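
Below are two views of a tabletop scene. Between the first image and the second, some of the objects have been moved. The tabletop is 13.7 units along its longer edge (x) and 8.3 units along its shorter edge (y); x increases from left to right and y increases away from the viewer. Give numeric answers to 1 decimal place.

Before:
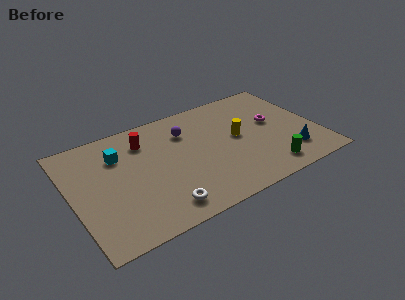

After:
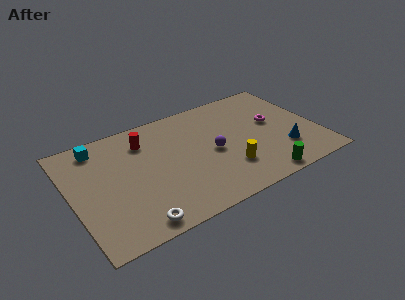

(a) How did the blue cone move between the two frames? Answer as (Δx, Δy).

(-0.3, 0.4)

From the two frames, the blue cone sits at roughly (11.9, 1.9) before and (11.6, 2.3) after.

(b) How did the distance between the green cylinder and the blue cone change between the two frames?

+0.7

They were about 1.5 units apart before and 2.2 after — 0.7 units further apart.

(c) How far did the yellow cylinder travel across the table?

2.3

The yellow cylinder moved from about (9.3, 4.4) to (8.4, 2.3), a distance of √(0.9² + 2.1²) ≈ 2.3.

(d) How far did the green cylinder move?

0.7

The green cylinder was near (10.5, 1.3) before and (10.0, 0.8) after, so it travelled √(0.5² + 0.5²) ≈ 0.7 units.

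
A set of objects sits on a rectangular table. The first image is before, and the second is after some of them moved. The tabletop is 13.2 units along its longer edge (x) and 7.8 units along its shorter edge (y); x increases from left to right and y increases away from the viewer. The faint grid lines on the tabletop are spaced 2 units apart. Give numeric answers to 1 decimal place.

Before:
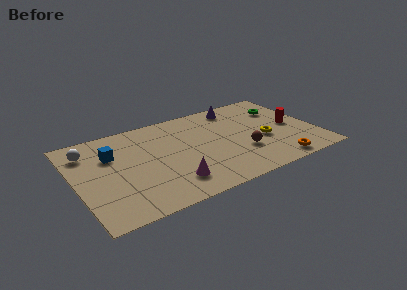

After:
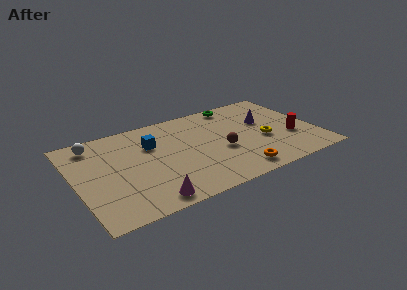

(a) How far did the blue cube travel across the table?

2.2

The blue cube moved from about (2.1, 5.3) to (4.3, 5.3), a distance of √(2.2² + 0.0²) ≈ 2.2.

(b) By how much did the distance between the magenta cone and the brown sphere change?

+0.8

The distance was about 4.2 in the first image and 5.0 in the second, so they moved 0.8 units further apart.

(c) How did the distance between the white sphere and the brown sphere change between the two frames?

-1.4

The distance was about 8.8 in the first image and 7.4 in the second, so they moved 1.4 units closer together.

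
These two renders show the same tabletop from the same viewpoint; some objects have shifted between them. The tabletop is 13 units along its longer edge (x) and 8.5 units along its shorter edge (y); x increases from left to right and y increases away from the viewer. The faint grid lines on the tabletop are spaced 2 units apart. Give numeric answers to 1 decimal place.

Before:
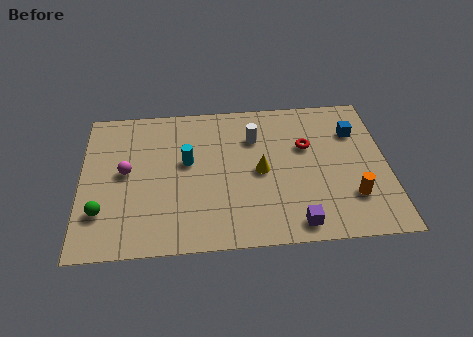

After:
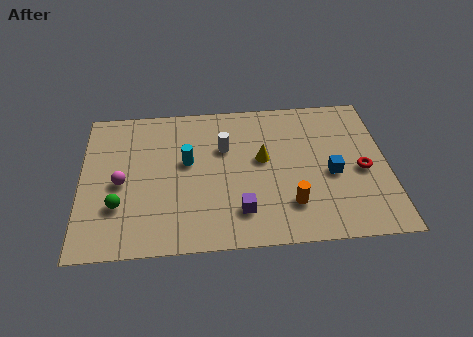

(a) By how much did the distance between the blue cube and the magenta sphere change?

-1.0

The distance was about 9.9 in the first image and 8.9 in the second, so they moved 1.0 units closer together.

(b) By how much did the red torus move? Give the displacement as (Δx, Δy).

(2.3, -1.6)

The red torus started near (9.6, 5.4) and ended near (11.9, 3.8).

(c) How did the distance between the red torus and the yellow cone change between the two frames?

+1.9

The distance was about 2.4 in the first image and 4.3 in the second, so they moved 1.9 units further apart.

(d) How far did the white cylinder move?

1.4

From (7.4, 6.1) to (6.1, 5.6), the white cylinder covered √(1.3² + 0.5²) ≈ 1.4 units.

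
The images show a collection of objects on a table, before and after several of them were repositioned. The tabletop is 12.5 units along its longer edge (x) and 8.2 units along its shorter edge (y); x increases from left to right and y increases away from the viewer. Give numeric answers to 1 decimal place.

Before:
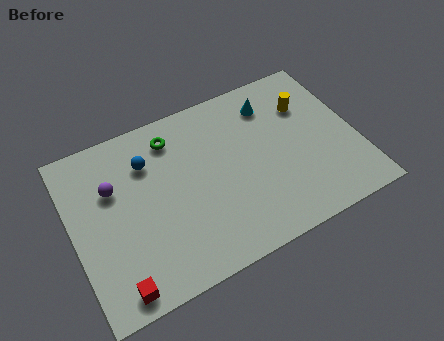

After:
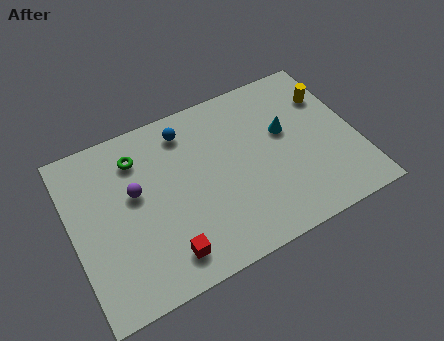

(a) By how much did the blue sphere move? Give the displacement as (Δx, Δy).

(1.8, 0.8)

From the two frames, the blue sphere sits at roughly (3.5, 6.0) before and (5.3, 6.8) after.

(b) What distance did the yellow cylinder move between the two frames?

1.0

The yellow cylinder moved from about (10.6, 5.8) to (11.6, 5.9), a distance of √(1.0² + 0.1²) ≈ 1.0.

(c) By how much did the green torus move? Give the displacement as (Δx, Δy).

(-1.6, -0.3)

From the two frames, the green torus sits at roughly (4.7, 6.7) before and (3.1, 6.4) after.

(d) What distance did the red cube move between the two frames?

2.3

The red cube moved from about (1.5, 0.9) to (3.7, 1.4), a distance of √(2.2² + 0.5²) ≈ 2.3.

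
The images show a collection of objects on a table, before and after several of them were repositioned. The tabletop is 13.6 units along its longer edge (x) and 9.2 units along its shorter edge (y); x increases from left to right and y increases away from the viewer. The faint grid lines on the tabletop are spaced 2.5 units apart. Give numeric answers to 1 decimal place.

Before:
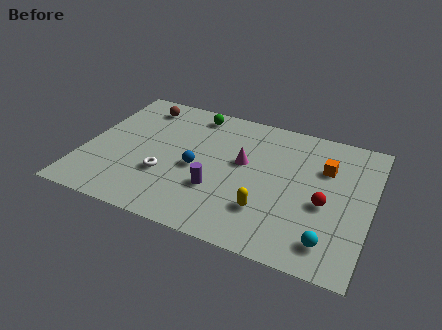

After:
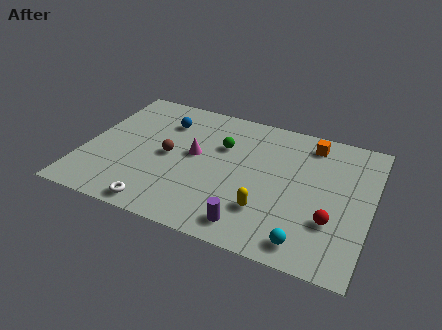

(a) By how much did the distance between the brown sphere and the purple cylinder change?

-1.0

The distance was about 6.4 in the first image and 5.4 in the second, so they moved 1.0 units closer together.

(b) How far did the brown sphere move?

3.7

From (2.2, 7.7) to (4.0, 4.5), the brown sphere covered √(1.8² + 3.2²) ≈ 3.7 units.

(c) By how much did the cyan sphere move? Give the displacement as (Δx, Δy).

(-1.0, -0.4)

The cyan sphere started near (11.9, 1.6) and ended near (10.9, 1.2).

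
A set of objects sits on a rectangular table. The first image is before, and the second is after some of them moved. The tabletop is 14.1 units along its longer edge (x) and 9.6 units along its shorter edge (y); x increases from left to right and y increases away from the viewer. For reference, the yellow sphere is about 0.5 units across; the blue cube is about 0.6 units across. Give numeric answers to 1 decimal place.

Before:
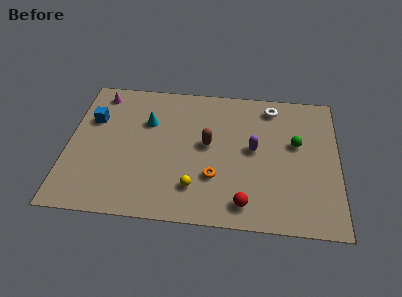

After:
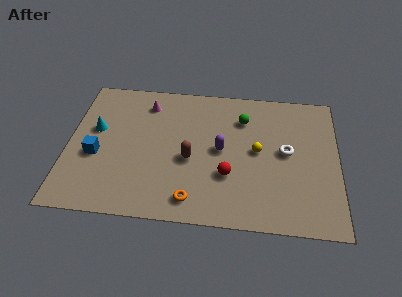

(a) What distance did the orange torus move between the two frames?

1.9

The orange torus was near (7.7, 3.0) before and (6.6, 1.4) after, so it travelled √(1.1² + 1.6²) ≈ 1.9 units.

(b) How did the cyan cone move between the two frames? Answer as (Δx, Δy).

(-2.7, -0.8)

The cyan cone started near (4.1, 6.5) and ended near (1.4, 5.7).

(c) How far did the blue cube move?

2.5

The blue cube was near (1.2, 6.4) before and (1.5, 3.9) after, so it travelled √(0.3² + 2.5²) ≈ 2.5 units.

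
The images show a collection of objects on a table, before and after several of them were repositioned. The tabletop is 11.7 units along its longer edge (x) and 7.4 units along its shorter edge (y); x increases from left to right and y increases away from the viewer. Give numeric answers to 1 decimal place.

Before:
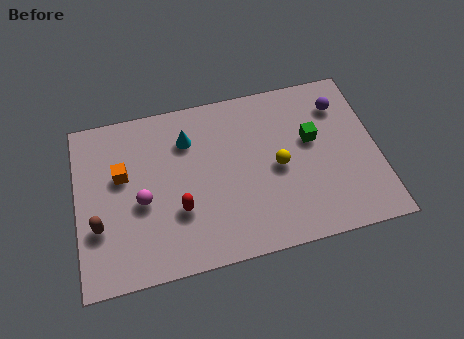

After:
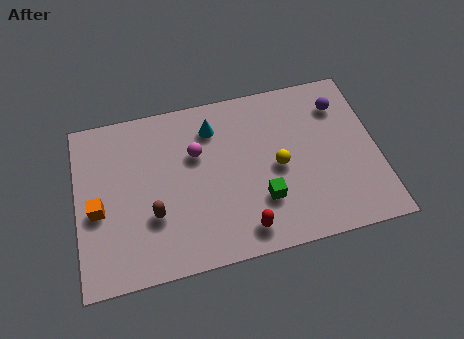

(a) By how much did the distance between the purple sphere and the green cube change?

+3.0

They were about 1.8 units apart before and 4.8 after — 3.0 units further apart.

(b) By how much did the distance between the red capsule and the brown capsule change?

+0.6

They were about 3.1 units apart before and 3.7 after — 0.6 units further apart.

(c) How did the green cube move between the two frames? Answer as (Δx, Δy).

(-2.1, -2.2)

From the two frames, the green cube sits at roughly (9.2, 4.4) before and (7.1, 2.2) after.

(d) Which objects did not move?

the purple sphere and the yellow sphere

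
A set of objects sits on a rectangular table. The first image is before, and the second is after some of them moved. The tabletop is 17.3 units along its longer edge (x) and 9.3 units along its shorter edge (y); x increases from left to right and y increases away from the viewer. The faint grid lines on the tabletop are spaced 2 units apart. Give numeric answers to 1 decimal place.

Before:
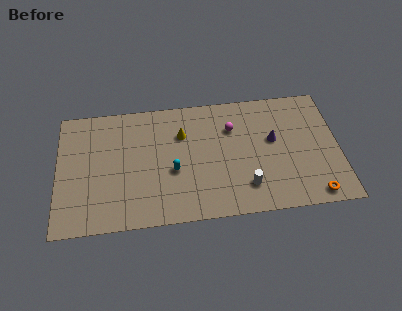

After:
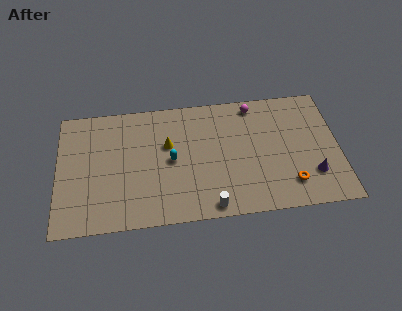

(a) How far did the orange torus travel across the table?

1.7

The orange torus moved from about (15.6, 1.0) to (14.2, 2.0), a distance of √(1.4² + 1.0²) ≈ 1.7.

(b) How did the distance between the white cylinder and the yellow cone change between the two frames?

-0.3

The distance was about 5.8 in the first image and 5.5 in the second, so they moved 0.3 units closer together.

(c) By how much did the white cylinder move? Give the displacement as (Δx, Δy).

(-2.2, -1.2)

The white cylinder was at about (11.5, 2.1) and moved to about (9.3, 0.9).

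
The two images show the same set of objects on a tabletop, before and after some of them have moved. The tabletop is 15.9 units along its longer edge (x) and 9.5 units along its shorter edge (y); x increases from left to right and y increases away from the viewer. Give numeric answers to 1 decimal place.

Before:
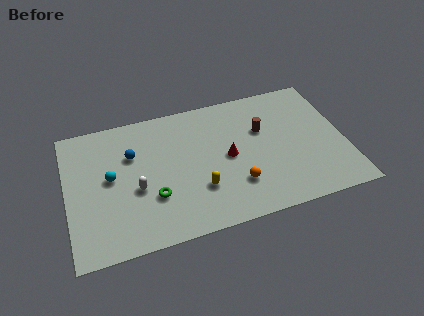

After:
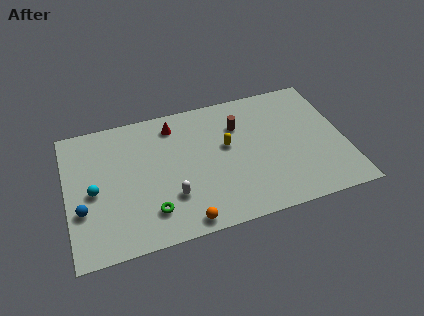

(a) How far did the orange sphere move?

3.5

The orange sphere moved from about (9.5, 2.6) to (6.4, 0.9), a distance of √(3.1² + 1.7²) ≈ 3.5.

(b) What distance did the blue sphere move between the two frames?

4.3

From (3.8, 6.4) to (0.8, 3.3), the blue sphere covered √(3.0² + 3.1²) ≈ 4.3 units.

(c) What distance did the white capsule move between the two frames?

2.2

The white capsule was near (3.9, 3.9) before and (5.8, 2.8) after, so it travelled √(1.9² + 1.1²) ≈ 2.2 units.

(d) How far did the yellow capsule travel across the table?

3.2

The yellow capsule was near (7.4, 2.9) before and (9.2, 5.5) after, so it travelled √(1.8² + 2.6²) ≈ 3.2 units.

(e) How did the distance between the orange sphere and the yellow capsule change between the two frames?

+3.3

They were about 2.1 units apart before and 5.4 after — 3.3 units further apart.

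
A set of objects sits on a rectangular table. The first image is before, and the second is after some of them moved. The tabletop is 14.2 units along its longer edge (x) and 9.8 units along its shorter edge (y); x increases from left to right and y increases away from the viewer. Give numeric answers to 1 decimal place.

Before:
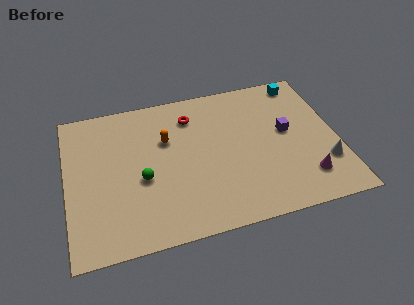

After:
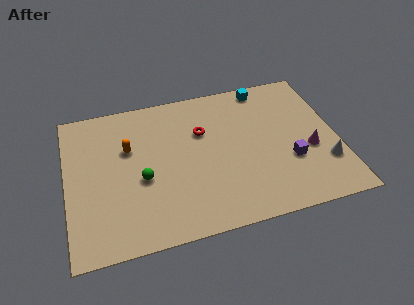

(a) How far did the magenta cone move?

1.8

The magenta cone was near (12.3, 2.1) before and (12.7, 3.9) after, so it travelled √(0.4² + 1.8²) ≈ 1.8 units.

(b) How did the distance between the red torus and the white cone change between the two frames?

-1.1

They were about 8.3 units apart before and 7.2 after — 1.1 units closer together.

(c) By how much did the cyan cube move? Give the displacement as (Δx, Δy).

(-2.0, 0.1)

From the two frames, the cyan cube sits at roughly (12.7, 8.7) before and (10.7, 8.8) after.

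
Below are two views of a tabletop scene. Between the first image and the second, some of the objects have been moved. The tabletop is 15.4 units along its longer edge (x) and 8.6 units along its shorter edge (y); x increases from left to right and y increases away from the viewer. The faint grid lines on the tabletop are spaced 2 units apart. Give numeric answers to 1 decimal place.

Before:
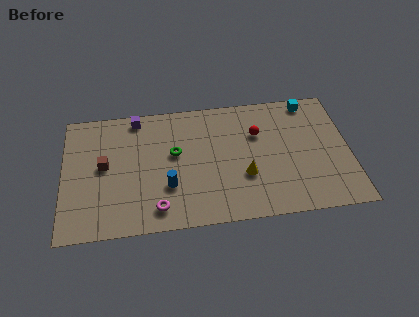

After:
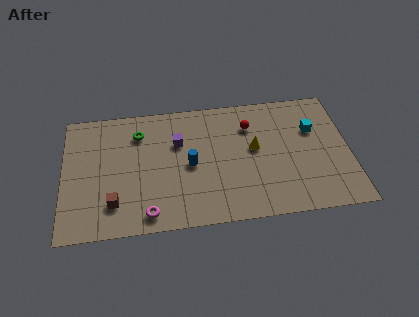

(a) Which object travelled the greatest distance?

the purple cube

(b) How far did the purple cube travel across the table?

3.0

The purple cube moved from about (4.0, 7.7) to (6.2, 5.7), a distance of √(2.2² + 2.0²) ≈ 3.0.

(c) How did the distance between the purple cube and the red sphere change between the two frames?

-2.8

The distance was about 6.8 in the first image and 4.0 in the second, so they moved 2.8 units closer together.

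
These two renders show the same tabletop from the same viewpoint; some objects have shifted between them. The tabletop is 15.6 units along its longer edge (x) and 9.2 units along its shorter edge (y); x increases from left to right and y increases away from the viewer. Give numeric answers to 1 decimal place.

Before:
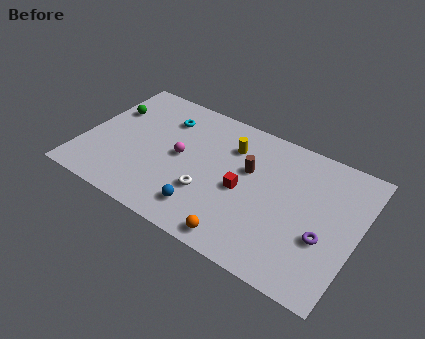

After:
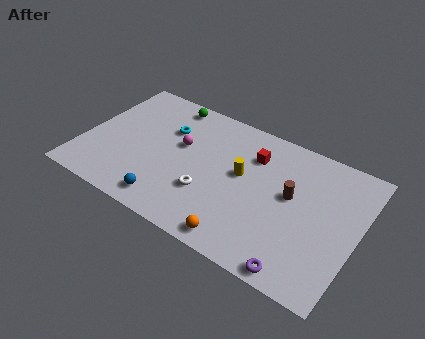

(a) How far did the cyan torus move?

0.8

The cyan torus was near (4.2, 7.0) before and (4.5, 6.3) after, so it travelled √(0.3² + 0.7²) ≈ 0.8 units.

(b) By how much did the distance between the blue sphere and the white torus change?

+1.4

Before: roughly 1.2 units apart; after: 2.6. That's 1.4 units further apart.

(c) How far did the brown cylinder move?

2.5

The brown cylinder was near (9.3, 5.7) before and (11.8, 5.2) after, so it travelled √(2.5² + 0.5²) ≈ 2.5 units.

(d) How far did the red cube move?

2.6

From (9.2, 4.2) to (9.4, 6.8), the red cube covered √(0.2² + 2.6²) ≈ 2.6 units.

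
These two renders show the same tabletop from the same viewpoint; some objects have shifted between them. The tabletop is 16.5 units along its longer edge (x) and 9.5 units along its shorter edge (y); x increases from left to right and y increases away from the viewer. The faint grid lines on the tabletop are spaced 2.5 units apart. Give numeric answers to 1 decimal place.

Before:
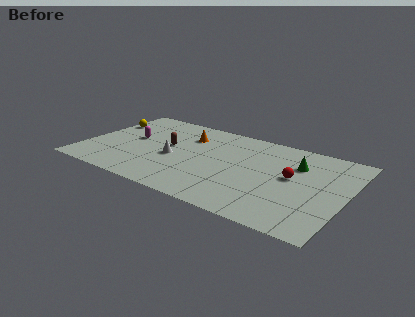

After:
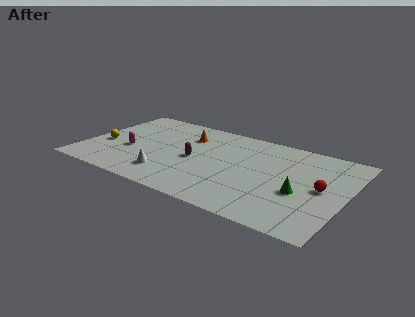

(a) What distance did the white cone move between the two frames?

2.0

From (5.7, 4.1) to (5.7, 2.1), the white cone covered √(0.0² + 2.0²) ≈ 2.0 units.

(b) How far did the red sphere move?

1.9

The red sphere moved from about (13.1, 5.2) to (15.0, 4.8), a distance of √(1.9² + 0.4²) ≈ 1.9.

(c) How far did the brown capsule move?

2.1

The brown capsule moved from about (5.1, 5.3) to (7.0, 4.5), a distance of √(1.9² + 0.8²) ≈ 2.1.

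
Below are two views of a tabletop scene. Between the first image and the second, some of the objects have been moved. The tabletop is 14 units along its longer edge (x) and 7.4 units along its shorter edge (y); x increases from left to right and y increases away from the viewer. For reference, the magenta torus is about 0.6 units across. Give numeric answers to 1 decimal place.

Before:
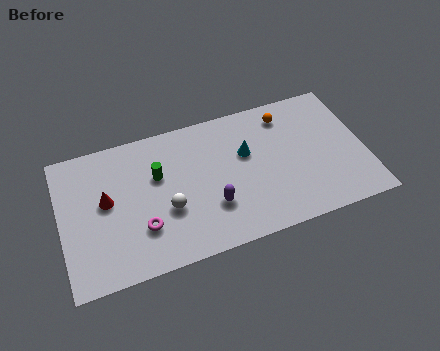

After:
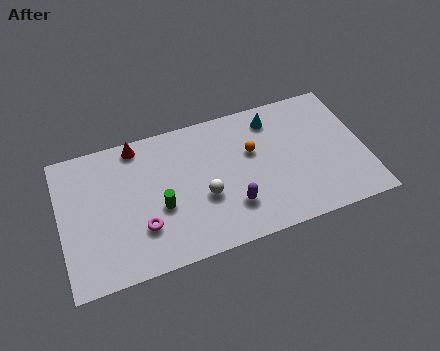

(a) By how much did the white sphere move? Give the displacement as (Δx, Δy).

(1.7, 0.1)

From the two frames, the white sphere sits at roughly (4.8, 2.8) before and (6.5, 2.9) after.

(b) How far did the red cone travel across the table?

3.0

From (2.1, 4.1) to (3.7, 6.6), the red cone covered √(1.6² + 2.5²) ≈ 3.0 units.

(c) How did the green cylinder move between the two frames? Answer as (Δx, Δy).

(0.0, -1.7)

From the two frames, the green cylinder sits at roughly (4.5, 4.7) before and (4.5, 3.0) after.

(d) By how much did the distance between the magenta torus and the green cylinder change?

-1.5

Before: roughly 2.7 units apart; after: 1.2. That's 1.5 units closer together.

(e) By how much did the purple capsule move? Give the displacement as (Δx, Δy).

(0.9, -0.3)

The purple capsule was at about (6.8, 2.3) and moved to about (7.7, 2.0).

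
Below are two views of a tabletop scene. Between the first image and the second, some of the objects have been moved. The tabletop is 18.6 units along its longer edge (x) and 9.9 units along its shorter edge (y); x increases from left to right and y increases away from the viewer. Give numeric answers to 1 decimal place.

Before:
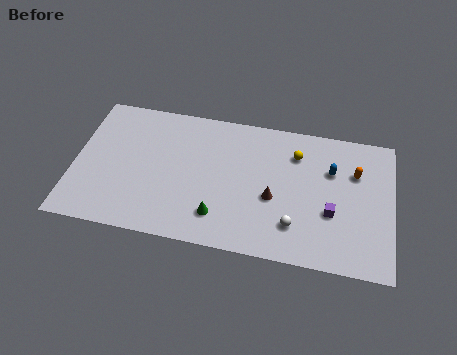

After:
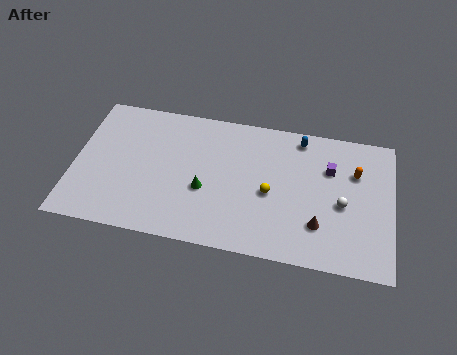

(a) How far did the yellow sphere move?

3.4

The yellow sphere was near (12.9, 7.5) before and (11.5, 4.4) after, so it travelled √(1.4² + 3.1²) ≈ 3.4 units.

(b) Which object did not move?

the orange capsule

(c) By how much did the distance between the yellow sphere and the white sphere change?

-0.9

Before: roughly 5.1 units apart; after: 4.2. That's 0.9 units closer together.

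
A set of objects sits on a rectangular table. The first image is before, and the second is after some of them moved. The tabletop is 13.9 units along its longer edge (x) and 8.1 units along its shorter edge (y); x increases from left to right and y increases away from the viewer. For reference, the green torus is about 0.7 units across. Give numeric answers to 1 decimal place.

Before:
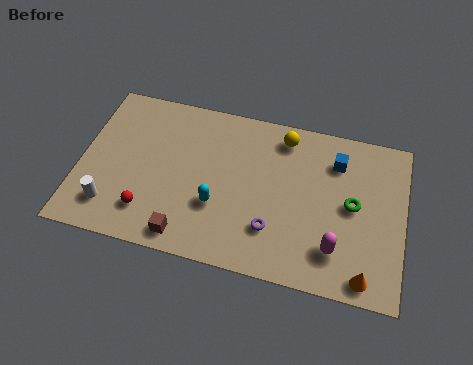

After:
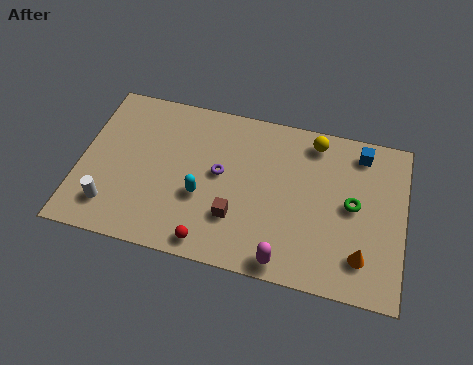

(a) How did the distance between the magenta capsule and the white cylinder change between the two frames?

-2.0

The distance was about 9.6 in the first image and 7.6 in the second, so they moved 2.0 units closer together.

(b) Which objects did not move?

the white cylinder and the green torus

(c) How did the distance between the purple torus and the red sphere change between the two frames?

-1.8

Before: roughly 5.3 units apart; after: 3.5. That's 1.8 units closer together.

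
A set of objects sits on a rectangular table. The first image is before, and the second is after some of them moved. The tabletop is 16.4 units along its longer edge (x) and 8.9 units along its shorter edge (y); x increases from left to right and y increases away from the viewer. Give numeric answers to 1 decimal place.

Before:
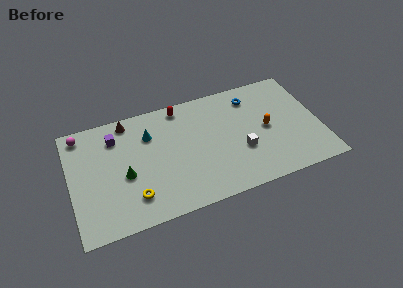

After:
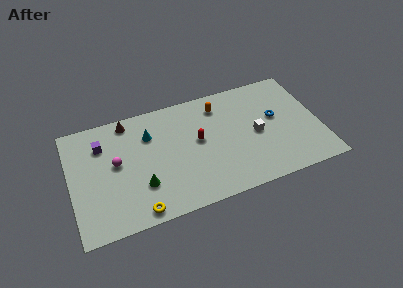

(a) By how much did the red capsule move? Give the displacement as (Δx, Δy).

(0.9, -3.0)

From the two frames, the red capsule sits at roughly (7.5, 7.9) before and (8.4, 4.9) after.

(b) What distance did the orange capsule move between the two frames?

4.0

The orange capsule moved from about (12.9, 4.4) to (10.0, 7.2), a distance of √(2.9² + 2.8²) ≈ 4.0.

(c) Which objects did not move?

the brown cone and the cyan cone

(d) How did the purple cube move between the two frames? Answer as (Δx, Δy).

(-0.9, -0.3)

The purple cube started near (3.1, 6.9) and ended near (2.2, 6.6).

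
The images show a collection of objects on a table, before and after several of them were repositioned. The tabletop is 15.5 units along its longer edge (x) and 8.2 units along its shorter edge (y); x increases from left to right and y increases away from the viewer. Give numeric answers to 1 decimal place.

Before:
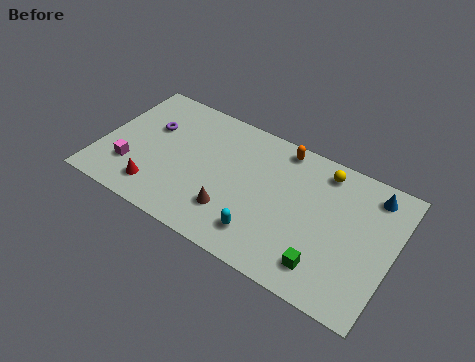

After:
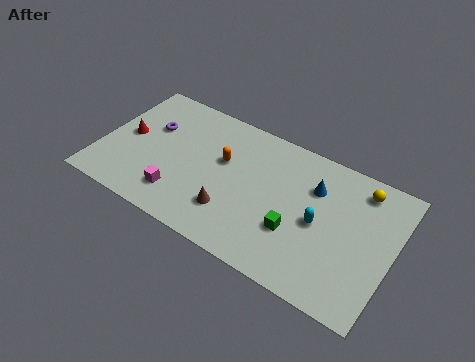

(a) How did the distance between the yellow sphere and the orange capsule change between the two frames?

+5.0

Before: roughly 2.3 units apart; after: 7.3. That's 5.0 units further apart.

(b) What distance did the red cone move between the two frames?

3.3

The red cone was near (3.3, 1.6) before and (1.3, 4.2) after, so it travelled √(2.0² + 2.6²) ≈ 3.3 units.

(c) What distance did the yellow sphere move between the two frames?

2.0

From (11.5, 7.0) to (13.5, 6.9), the yellow sphere covered √(2.0² + 0.1²) ≈ 2.0 units.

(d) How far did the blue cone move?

3.1

The blue cone moved from about (14.1, 6.9) to (11.2, 5.8), a distance of √(2.9² + 1.1²) ≈ 3.1.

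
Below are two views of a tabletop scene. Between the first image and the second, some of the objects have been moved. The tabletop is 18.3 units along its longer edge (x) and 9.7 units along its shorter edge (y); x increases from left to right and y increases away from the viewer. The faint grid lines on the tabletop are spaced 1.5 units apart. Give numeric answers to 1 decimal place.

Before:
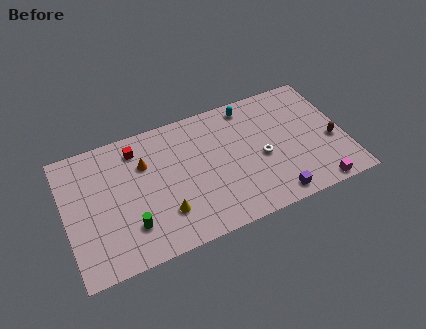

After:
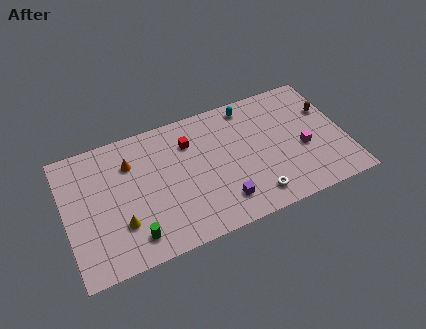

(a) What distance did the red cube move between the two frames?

3.5

The red cube moved from about (4.9, 8.0) to (8.3, 7.2), a distance of √(3.4² + 0.8²) ≈ 3.5.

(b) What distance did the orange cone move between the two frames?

1.0

The orange cone was near (5.3, 6.7) before and (4.4, 7.1) after, so it travelled √(0.9² + 0.4²) ≈ 1.0 units.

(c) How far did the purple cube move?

3.4

The purple cube was near (13.2, 1.1) before and (9.9, 2.0) after, so it travelled √(3.3² + 0.9²) ≈ 3.4 units.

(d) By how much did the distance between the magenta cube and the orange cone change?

-0.7

They were about 12.2 units apart before and 11.5 after — 0.7 units closer together.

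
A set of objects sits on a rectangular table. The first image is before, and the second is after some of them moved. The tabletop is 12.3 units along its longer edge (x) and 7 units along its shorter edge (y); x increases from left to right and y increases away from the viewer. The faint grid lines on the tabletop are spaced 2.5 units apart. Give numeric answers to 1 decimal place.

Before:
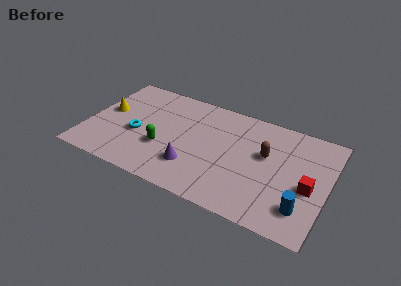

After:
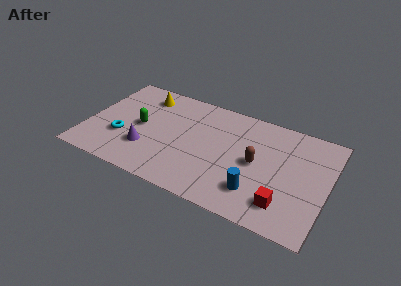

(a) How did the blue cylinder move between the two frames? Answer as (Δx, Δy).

(-2.3, 0.1)

From the two frames, the blue cylinder sits at roughly (11.2, 1.6) before and (8.9, 1.7) after.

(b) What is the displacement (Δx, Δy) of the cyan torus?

(-0.7, -0.5)

The cyan torus was at about (2.6, 2.9) and moved to about (1.9, 2.4).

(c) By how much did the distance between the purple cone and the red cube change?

+1.2

Before: roughly 5.9 units apart; after: 7.1. That's 1.2 units further apart.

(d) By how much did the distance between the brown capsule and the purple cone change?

+1.5

The distance was about 4.2 in the first image and 5.7 in the second, so they moved 1.5 units further apart.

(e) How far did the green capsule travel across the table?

1.6

The green capsule was near (4.0, 2.5) before and (2.7, 3.5) after, so it travelled √(1.3² + 1.0²) ≈ 1.6 units.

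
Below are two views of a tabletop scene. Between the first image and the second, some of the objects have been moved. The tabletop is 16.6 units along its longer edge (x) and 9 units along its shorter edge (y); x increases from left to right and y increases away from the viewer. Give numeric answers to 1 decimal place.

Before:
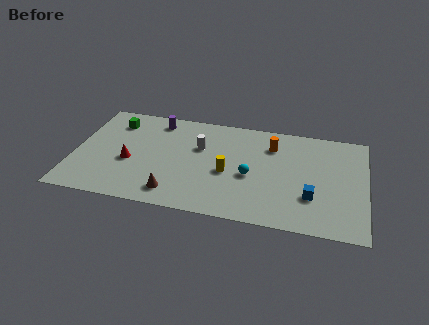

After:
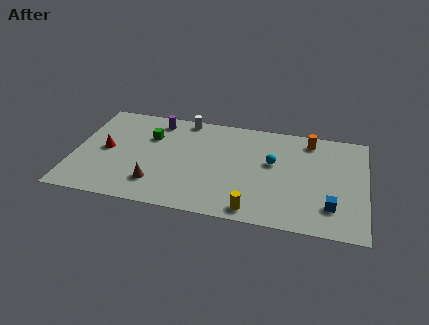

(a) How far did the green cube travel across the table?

2.3

From (2.1, 7.1) to (4.2, 6.2), the green cube covered √(2.1² + 0.9²) ≈ 2.3 units.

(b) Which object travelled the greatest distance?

the yellow cylinder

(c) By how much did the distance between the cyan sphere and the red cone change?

+2.6

The distance was about 6.9 in the first image and 9.5 in the second, so they moved 2.6 units further apart.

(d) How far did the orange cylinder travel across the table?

2.3

The orange cylinder was near (11.2, 6.8) before and (13.3, 7.7) after, so it travelled √(2.1² + 0.9²) ≈ 2.3 units.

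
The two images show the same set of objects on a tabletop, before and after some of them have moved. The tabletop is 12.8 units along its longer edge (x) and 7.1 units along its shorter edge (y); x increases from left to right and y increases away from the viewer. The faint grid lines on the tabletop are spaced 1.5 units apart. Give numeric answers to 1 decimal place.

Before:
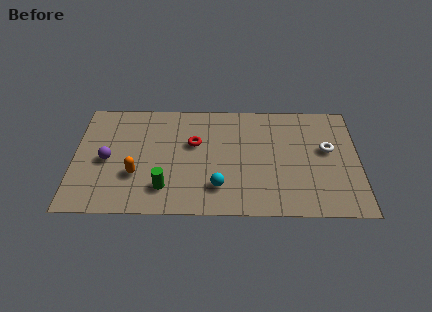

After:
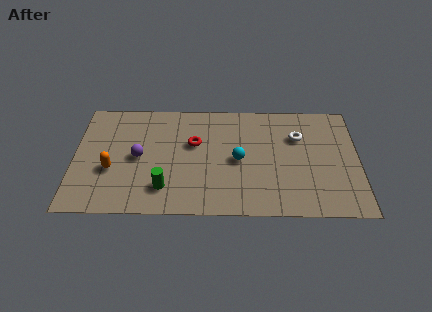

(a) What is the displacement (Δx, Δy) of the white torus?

(-1.3, 0.8)

The white torus was at about (11.4, 4.1) and moved to about (10.1, 4.9).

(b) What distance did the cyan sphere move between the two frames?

1.9

The cyan sphere moved from about (6.5, 1.7) to (7.4, 3.4), a distance of √(0.9² + 1.7²) ≈ 1.9.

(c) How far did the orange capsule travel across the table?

1.1

From (2.8, 2.4) to (1.7, 2.7), the orange capsule covered √(1.1² + 0.3²) ≈ 1.1 units.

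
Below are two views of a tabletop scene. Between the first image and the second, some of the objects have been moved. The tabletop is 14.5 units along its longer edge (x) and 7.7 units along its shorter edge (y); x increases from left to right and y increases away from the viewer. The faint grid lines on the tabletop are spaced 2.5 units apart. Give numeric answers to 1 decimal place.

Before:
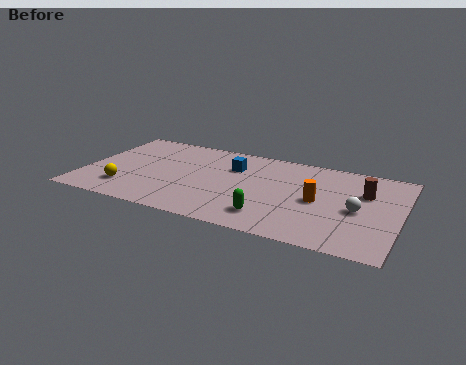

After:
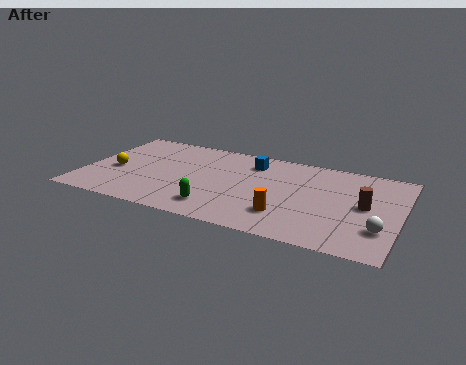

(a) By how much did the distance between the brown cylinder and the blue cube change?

-0.3

The distance was about 6.1 in the first image and 5.8 in the second, so they moved 0.3 units closer together.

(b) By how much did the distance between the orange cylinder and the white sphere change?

+2.4

Before: roughly 1.8 units apart; after: 4.2. That's 2.4 units further apart.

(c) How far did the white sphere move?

1.7

The white sphere was near (12.6, 3.5) before and (13.7, 2.2) after, so it travelled √(1.1² + 1.3²) ≈ 1.7 units.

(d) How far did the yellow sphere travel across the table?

1.7

The yellow sphere moved from about (2.1, 1.8) to (1.4, 3.3), a distance of √(0.7² + 1.5²) ≈ 1.7.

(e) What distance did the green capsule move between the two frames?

2.4

The green capsule was near (8.8, 1.6) before and (6.4, 1.5) after, so it travelled √(2.4² + 0.1²) ≈ 2.4 units.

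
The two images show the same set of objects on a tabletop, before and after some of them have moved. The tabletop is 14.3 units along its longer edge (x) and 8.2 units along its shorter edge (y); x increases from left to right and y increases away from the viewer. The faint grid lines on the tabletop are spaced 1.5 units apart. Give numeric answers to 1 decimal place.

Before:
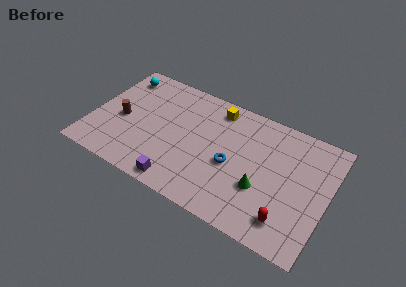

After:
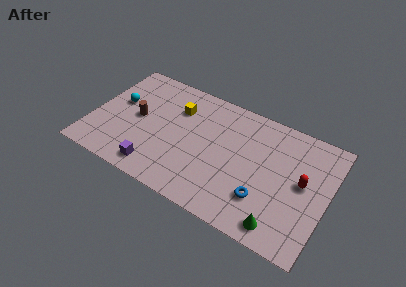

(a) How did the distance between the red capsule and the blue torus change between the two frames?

-1.1

The distance was about 4.1 in the first image and 3.0 in the second, so they moved 1.1 units closer together.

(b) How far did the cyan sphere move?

2.0

The cyan sphere was near (1.2, 6.8) before and (1.4, 4.8) after, so it travelled √(0.2² + 2.0²) ≈ 2.0 units.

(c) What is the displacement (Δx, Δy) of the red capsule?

(0.6, 2.8)

From the two frames, the red capsule sits at roughly (12.2, 1.6) before and (12.8, 4.4) after.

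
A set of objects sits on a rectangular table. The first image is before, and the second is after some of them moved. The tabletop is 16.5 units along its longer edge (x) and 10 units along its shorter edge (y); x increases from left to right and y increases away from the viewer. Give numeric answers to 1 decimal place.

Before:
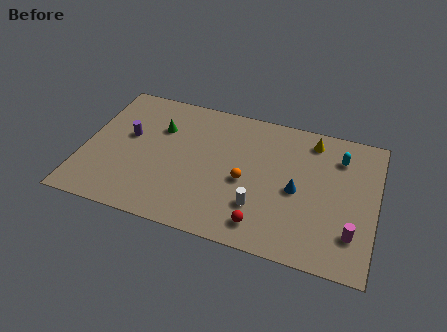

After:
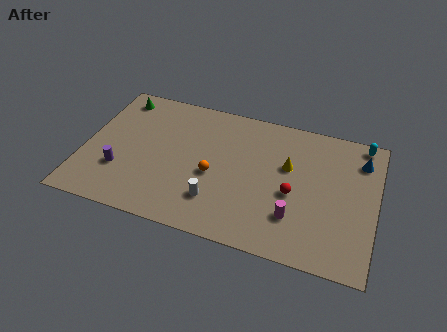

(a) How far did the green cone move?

3.1

The green cone moved from about (4.1, 6.9) to (1.5, 8.6), a distance of √(2.6² + 1.7²) ≈ 3.1.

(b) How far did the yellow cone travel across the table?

2.6

From (12.7, 8.5) to (11.5, 6.2), the yellow cone covered √(1.2² + 2.3²) ≈ 2.6 units.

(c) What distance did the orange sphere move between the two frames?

1.8

The orange sphere moved from about (9.2, 4.4) to (7.4, 4.3), a distance of √(1.8² + 0.1²) ≈ 1.8.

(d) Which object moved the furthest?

the blue cone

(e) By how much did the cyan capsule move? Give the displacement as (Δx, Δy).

(1.2, 1.4)

From the two frames, the cyan capsule sits at roughly (14.3, 7.7) before and (15.5, 9.1) after.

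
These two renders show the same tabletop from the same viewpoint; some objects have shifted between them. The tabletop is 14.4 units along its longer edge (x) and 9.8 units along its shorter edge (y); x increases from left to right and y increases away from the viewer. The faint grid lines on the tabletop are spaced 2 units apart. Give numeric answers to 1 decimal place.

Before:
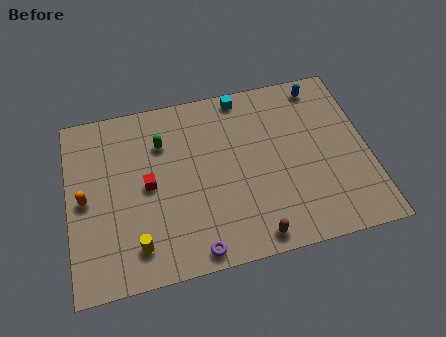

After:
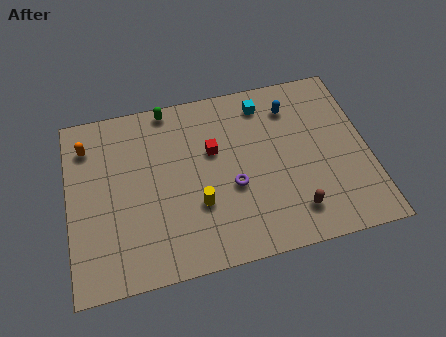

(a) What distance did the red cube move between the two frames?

3.4

The red cube was near (3.8, 4.9) before and (7.0, 6.1) after, so it travelled √(3.2² + 1.2²) ≈ 3.4 units.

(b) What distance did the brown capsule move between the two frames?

2.2

The brown capsule moved from about (8.6, 1.0) to (10.6, 1.9), a distance of √(2.0² + 0.9²) ≈ 2.2.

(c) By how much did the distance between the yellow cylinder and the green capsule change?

+0.3

They were about 5.5 units apart before and 5.8 after — 0.3 units further apart.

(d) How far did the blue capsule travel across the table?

1.7

From (12.4, 8.6) to (10.9, 7.7), the blue capsule covered √(1.5² + 0.9²) ≈ 1.7 units.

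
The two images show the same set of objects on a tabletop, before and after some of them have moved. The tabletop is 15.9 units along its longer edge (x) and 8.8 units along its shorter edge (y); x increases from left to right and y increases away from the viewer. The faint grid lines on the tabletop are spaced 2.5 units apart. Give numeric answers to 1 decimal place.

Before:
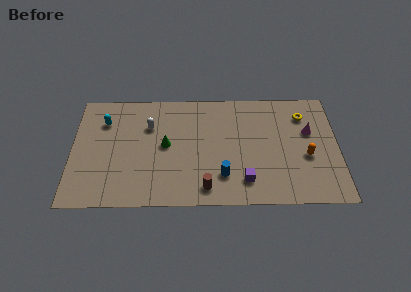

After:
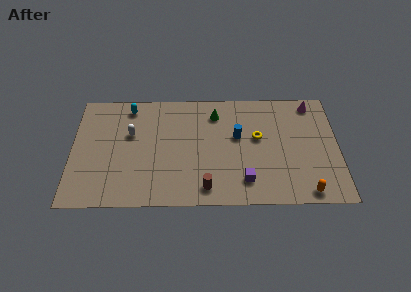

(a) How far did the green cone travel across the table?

3.8

From (5.6, 4.6) to (8.6, 7.0), the green cone covered √(3.0² + 2.4²) ≈ 3.8 units.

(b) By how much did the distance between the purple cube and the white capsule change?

+0.6

They were about 7.1 units apart before and 7.7 after — 0.6 units further apart.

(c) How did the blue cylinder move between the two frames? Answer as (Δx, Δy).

(0.9, 3.0)

From the two frames, the blue cylinder sits at roughly (9.0, 2.2) before and (9.9, 5.2) after.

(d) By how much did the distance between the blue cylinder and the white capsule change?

+0.5

They were about 5.9 units apart before and 6.4 after — 0.5 units further apart.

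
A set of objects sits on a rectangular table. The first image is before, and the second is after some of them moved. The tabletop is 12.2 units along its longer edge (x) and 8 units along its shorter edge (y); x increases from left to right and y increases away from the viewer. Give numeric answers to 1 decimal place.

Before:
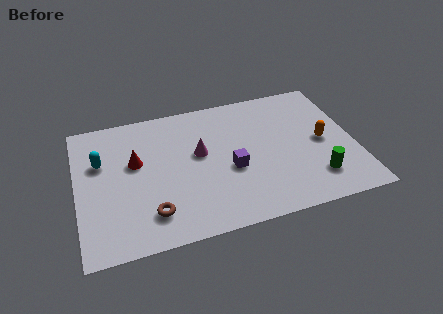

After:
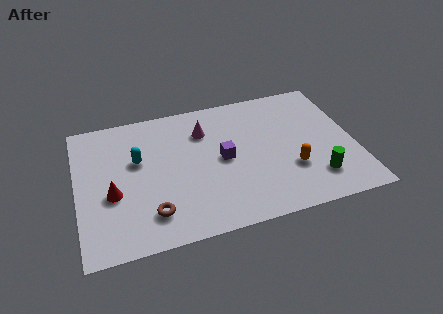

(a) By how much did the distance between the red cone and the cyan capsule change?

+0.5

Before: roughly 1.6 units apart; after: 2.1. That's 0.5 units further apart.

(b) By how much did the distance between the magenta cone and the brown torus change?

+1.2

Before: roughly 3.7 units apart; after: 4.9. That's 1.2 units further apart.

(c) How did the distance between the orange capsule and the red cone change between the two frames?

-0.4

The distance was about 8.2 in the first image and 7.8 in the second, so they moved 0.4 units closer together.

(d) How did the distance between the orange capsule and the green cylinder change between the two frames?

-0.9

Before: roughly 2.2 units apart; after: 1.3. That's 0.9 units closer together.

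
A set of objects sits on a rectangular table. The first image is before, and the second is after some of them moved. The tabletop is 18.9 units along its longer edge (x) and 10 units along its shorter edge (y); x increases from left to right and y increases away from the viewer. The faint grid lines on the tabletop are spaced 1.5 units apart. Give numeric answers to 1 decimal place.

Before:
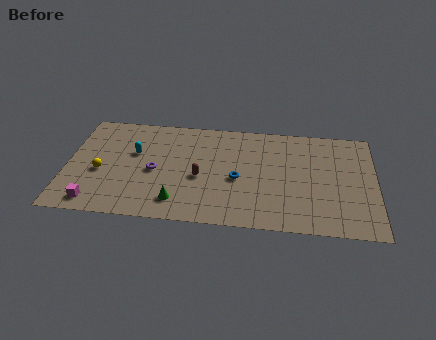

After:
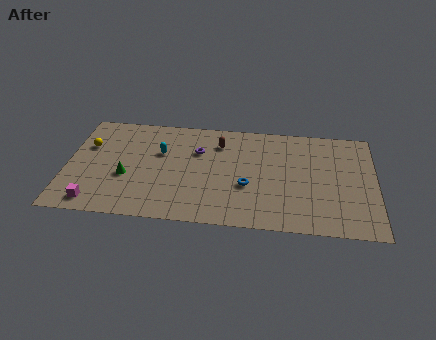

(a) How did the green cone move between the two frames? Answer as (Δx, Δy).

(-3.2, 2.0)

The green cone started near (6.9, 1.9) and ended near (3.7, 3.9).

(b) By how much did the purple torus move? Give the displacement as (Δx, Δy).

(2.6, 2.2)

The purple torus started near (5.4, 4.6) and ended near (8.0, 6.8).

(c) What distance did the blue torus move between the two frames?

0.8

The blue torus was near (10.5, 4.4) before and (11.1, 3.8) after, so it travelled √(0.6² + 0.6²) ≈ 0.8 units.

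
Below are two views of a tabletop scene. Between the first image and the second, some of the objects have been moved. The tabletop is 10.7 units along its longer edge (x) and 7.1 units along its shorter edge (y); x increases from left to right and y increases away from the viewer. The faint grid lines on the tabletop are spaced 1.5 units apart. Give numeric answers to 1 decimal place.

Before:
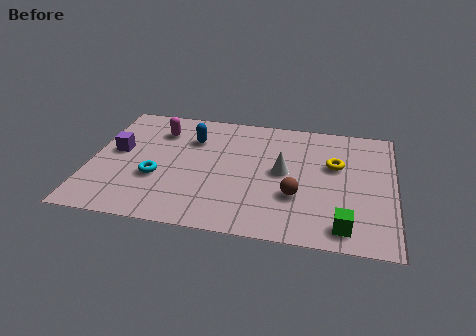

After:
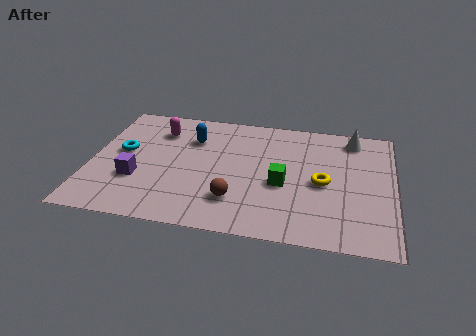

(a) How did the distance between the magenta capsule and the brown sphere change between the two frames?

-1.2

They were about 5.8 units apart before and 4.6 after — 1.2 units closer together.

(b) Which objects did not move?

the blue capsule and the magenta capsule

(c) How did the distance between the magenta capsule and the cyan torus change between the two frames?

-0.9

Before: roughly 2.8 units apart; after: 1.9. That's 0.9 units closer together.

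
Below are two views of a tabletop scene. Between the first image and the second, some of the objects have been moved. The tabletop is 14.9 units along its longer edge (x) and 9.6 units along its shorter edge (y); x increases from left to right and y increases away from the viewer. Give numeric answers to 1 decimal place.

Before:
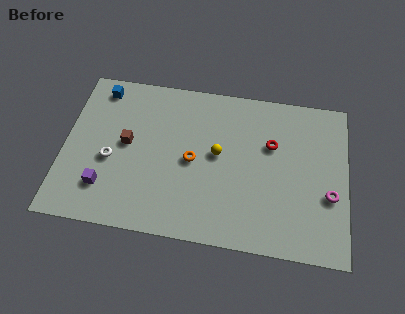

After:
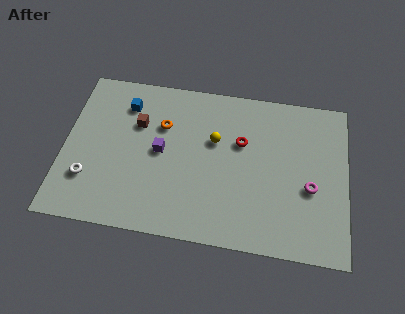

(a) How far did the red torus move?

1.6

From (10.9, 6.2) to (9.3, 6.1), the red torus covered √(1.6² + 0.1²) ≈ 1.6 units.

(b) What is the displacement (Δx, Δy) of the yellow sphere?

(-0.2, 0.8)

The yellow sphere started near (8.1, 5.2) and ended near (7.9, 6.0).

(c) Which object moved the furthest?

the purple cube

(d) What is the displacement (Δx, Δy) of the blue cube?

(1.4, -0.8)

From the two frames, the blue cube sits at roughly (1.7, 8.3) before and (3.1, 7.5) after.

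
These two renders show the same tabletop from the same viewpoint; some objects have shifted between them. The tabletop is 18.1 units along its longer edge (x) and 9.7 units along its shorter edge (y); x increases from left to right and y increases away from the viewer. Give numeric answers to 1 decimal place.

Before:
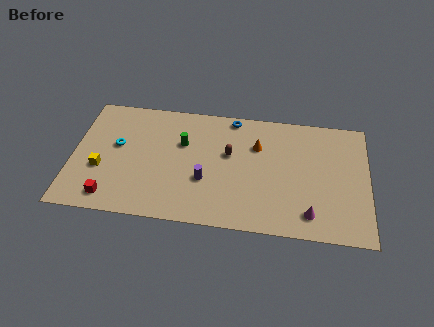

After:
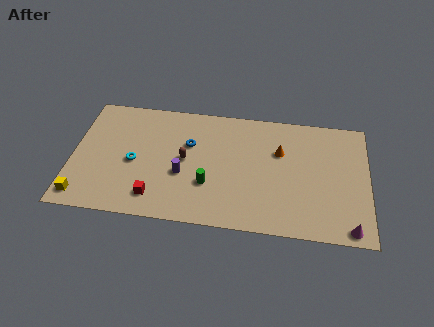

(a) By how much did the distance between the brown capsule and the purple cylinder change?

-1.5

The distance was about 2.7 in the first image and 1.2 in the second, so they moved 1.5 units closer together.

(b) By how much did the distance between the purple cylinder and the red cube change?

-3.5

The distance was about 6.1 in the first image and 2.6 in the second, so they moved 3.5 units closer together.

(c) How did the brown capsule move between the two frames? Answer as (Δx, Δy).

(-2.7, -0.8)

The brown capsule was at about (9.6, 5.8) and moved to about (6.9, 5.0).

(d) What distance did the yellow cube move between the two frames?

2.5

The yellow cube moved from about (1.8, 3.6) to (0.8, 1.3), a distance of √(1.0² + 2.3²) ≈ 2.5.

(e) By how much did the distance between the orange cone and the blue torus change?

+3.0

The distance was about 2.6 in the first image and 5.6 in the second, so they moved 3.0 units further apart.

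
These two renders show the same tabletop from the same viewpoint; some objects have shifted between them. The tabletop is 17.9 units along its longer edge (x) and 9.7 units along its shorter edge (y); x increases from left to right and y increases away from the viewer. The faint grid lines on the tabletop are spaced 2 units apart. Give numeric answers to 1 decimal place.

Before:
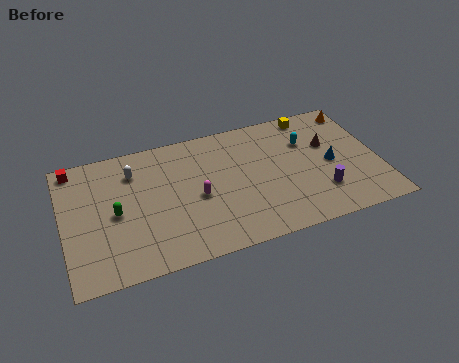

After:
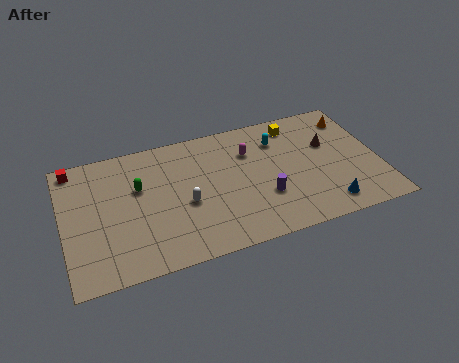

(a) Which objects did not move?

the red cube and the brown cone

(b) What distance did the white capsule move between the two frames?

4.3

From (4.1, 7.4) to (6.8, 4.1), the white capsule covered √(2.7² + 3.3²) ≈ 4.3 units.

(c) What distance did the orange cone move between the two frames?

0.7

The orange cone moved from about (17.1, 8.4) to (16.8, 7.8), a distance of √(0.3² + 0.6²) ≈ 0.7.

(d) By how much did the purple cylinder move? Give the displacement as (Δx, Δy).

(-3.2, 0.6)

The purple cylinder started near (14.4, 2.6) and ended near (11.2, 3.2).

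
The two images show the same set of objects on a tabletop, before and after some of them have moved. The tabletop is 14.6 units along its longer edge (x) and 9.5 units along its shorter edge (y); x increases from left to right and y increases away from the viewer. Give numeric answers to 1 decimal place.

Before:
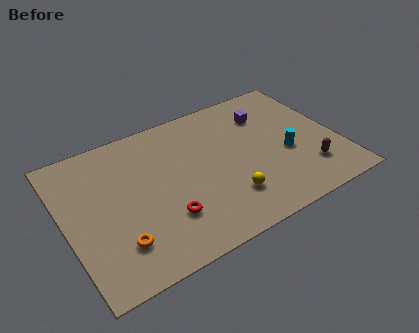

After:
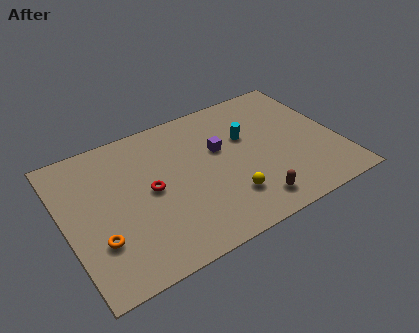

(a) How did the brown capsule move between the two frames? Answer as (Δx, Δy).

(-3.3, -0.8)

From the two frames, the brown capsule sits at roughly (12.7, 2.3) before and (9.4, 1.5) after.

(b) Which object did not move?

the yellow sphere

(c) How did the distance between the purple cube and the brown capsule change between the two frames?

-0.6

The distance was about 5.0 in the first image and 4.4 in the second, so they moved 0.6 units closer together.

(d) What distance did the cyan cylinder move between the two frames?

2.8

The cyan cylinder moved from about (11.8, 3.9) to (9.9, 6.0), a distance of √(1.9² + 2.1²) ≈ 2.8.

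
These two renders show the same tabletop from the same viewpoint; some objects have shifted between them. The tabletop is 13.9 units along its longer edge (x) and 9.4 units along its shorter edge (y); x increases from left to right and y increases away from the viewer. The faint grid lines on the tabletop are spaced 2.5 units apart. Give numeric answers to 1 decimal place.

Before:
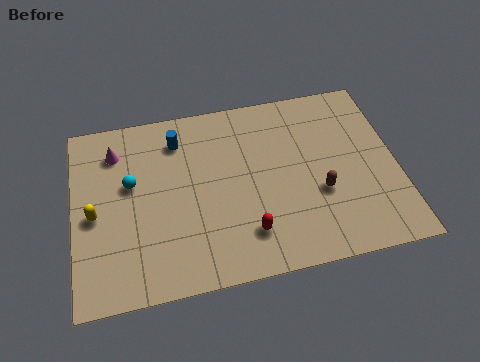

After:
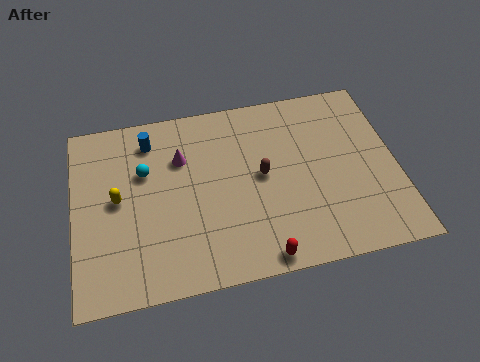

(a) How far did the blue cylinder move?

1.2

The blue cylinder was near (4.6, 7.5) before and (3.4, 7.7) after, so it travelled √(1.2² + 0.2²) ≈ 1.2 units.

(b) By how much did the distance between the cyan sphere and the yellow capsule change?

-0.4

Before: roughly 2.1 units apart; after: 1.7. That's 0.4 units closer together.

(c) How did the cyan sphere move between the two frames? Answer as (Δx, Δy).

(0.6, 0.5)

The cyan sphere started near (2.5, 5.6) and ended near (3.1, 6.1).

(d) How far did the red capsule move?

1.4

The red capsule moved from about (7.3, 2.1) to (7.8, 0.8), a distance of √(0.5² + 1.3²) ≈ 1.4.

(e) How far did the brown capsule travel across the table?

2.8

The brown capsule was near (10.5, 3.5) before and (8.1, 4.9) after, so it travelled √(2.4² + 1.4²) ≈ 2.8 units.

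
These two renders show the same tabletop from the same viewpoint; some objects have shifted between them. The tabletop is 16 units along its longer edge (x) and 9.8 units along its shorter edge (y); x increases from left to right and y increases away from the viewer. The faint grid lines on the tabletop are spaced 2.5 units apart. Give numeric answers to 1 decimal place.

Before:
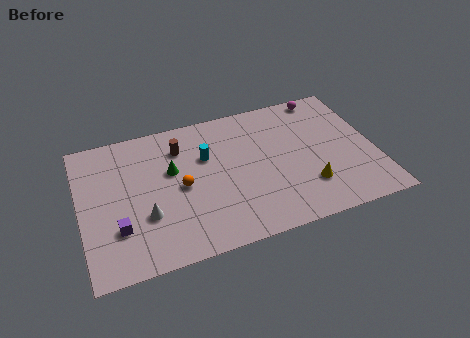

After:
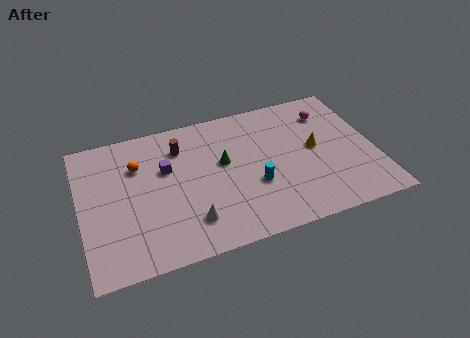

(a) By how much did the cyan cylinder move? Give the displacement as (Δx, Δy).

(2.4, -2.8)

From the two frames, the cyan cylinder sits at roughly (6.9, 6.4) before and (9.3, 3.6) after.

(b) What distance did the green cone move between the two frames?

2.8

The green cone moved from about (5.0, 6.0) to (7.8, 5.7), a distance of √(2.8² + 0.3²) ≈ 2.8.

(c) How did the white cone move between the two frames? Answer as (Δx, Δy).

(2.3, -1.1)

The white cone started near (3.4, 3.3) and ended near (5.7, 2.2).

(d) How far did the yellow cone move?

2.7

The yellow cone moved from about (12.1, 2.6) to (12.8, 5.2), a distance of √(0.7² + 2.6²) ≈ 2.7.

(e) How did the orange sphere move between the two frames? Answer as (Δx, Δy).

(-2.2, 2.2)

The orange sphere started near (5.4, 4.7) and ended near (3.2, 6.9).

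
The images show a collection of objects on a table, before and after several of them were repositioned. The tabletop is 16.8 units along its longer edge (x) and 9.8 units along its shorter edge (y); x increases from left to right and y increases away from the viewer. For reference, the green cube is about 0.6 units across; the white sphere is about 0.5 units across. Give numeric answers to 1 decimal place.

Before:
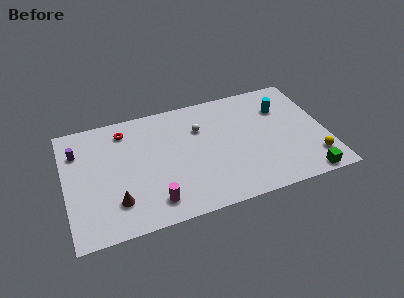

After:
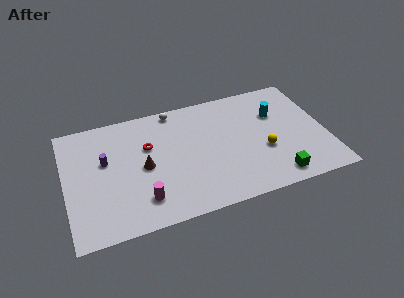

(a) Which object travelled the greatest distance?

the yellow sphere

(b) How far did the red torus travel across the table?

2.3

The red torus moved from about (4.0, 8.1) to (5.4, 6.3), a distance of √(1.4² + 1.8²) ≈ 2.3.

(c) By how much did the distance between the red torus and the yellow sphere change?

-5.5

The distance was about 13.2 in the first image and 7.7 in the second, so they moved 5.5 units closer together.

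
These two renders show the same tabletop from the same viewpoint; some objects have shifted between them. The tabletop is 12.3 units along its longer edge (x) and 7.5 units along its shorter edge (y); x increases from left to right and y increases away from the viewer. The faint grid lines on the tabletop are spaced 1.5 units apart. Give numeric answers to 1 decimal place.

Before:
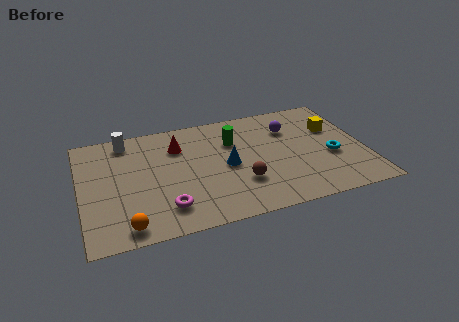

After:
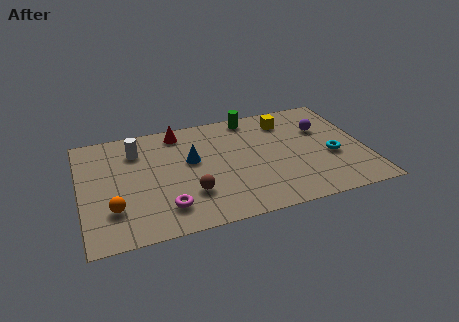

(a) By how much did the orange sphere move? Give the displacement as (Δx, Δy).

(-0.5, 1.2)

The orange sphere started near (1.8, 0.9) and ended near (1.3, 2.1).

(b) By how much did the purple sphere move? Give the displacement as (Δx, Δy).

(1.4, -0.4)

The purple sphere was at about (9.2, 5.4) and moved to about (10.6, 5.0).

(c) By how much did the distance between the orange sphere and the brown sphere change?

-1.9

They were about 5.2 units apart before and 3.3 after — 1.9 units closer together.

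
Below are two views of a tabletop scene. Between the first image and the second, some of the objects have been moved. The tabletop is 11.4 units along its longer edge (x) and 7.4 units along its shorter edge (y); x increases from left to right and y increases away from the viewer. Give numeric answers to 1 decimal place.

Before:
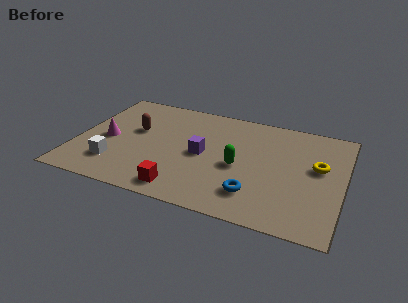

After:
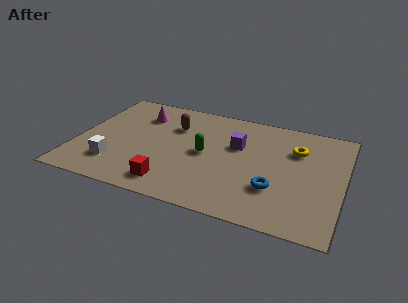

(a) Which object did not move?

the white cube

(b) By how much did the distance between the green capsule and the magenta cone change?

-2.1

The distance was about 5.7 in the first image and 3.6 in the second, so they moved 2.1 units closer together.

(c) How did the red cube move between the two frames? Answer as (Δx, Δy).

(-0.5, 0.2)

The red cube started near (4.8, 1.0) and ended near (4.3, 1.2).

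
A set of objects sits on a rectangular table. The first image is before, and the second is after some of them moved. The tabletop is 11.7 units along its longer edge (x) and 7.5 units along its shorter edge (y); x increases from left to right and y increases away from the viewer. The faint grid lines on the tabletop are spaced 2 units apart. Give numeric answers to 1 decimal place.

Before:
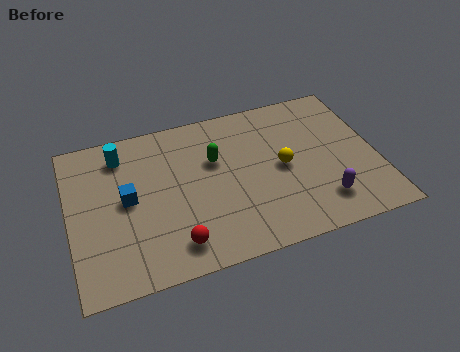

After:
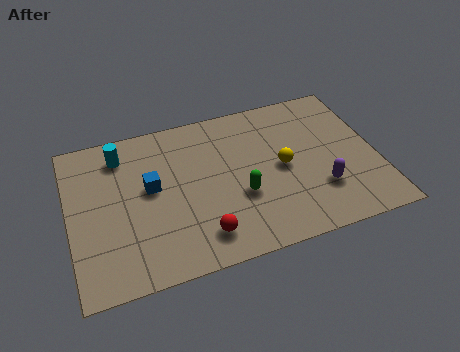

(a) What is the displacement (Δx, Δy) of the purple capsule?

(0.0, 0.6)

The purple capsule was at about (9.4, 1.6) and moved to about (9.4, 2.2).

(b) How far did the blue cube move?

0.9

The blue cube was near (2.2, 3.9) before and (3.1, 4.2) after, so it travelled √(0.9² + 0.3²) ≈ 0.9 units.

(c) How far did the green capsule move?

2.2

The green capsule moved from about (5.6, 4.8) to (6.4, 2.8), a distance of √(0.8² + 2.0²) ≈ 2.2.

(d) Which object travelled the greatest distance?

the green capsule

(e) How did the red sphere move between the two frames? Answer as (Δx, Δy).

(1.0, 0.1)

The red sphere was at about (3.8, 1.3) and moved to about (4.8, 1.4).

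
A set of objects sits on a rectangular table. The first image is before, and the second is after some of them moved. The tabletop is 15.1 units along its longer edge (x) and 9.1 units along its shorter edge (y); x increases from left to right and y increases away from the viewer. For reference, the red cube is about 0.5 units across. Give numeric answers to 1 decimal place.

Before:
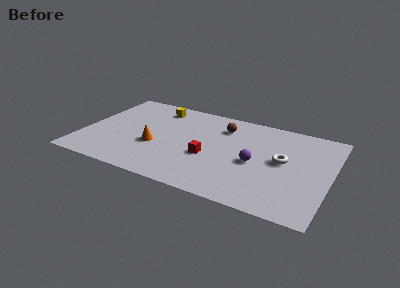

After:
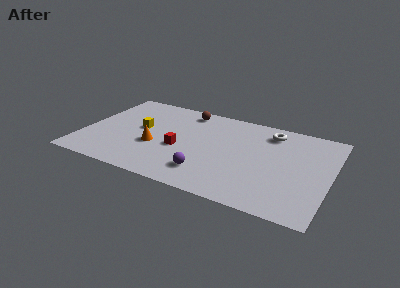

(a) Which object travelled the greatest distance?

the purple sphere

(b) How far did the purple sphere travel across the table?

3.4

The purple sphere moved from about (10.6, 4.1) to (7.9, 2.0), a distance of √(2.7² + 2.1²) ≈ 3.4.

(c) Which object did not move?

the orange cone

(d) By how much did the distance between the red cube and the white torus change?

+1.8

They were about 4.6 units apart before and 6.4 after — 1.8 units further apart.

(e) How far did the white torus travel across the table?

2.8

The white torus moved from about (12.2, 4.9) to (11.2, 7.5), a distance of √(1.0² + 2.6²) ≈ 2.8.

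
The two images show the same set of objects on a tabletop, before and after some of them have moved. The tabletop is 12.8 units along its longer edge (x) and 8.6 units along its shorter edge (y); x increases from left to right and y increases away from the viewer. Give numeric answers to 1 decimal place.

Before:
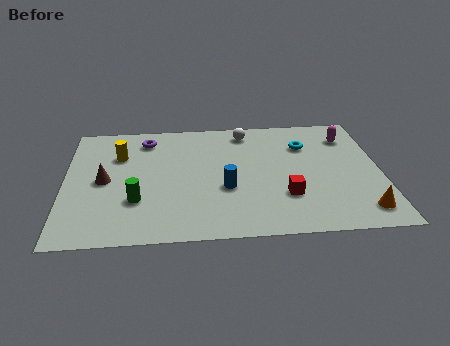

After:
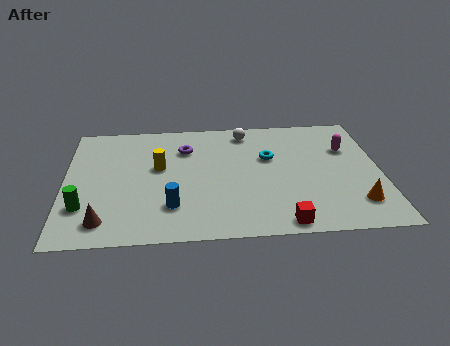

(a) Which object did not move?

the white sphere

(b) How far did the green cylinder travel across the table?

2.1

The green cylinder moved from about (2.9, 2.7) to (0.8, 2.4), a distance of √(2.1² + 0.3²) ≈ 2.1.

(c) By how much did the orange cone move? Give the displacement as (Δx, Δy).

(-0.2, 0.5)

The orange cone started near (11.9, 1.4) and ended near (11.7, 1.9).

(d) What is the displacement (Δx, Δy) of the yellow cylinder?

(1.6, -1.0)

From the two frames, the yellow cylinder sits at roughly (2.2, 6.0) before and (3.8, 5.0) after.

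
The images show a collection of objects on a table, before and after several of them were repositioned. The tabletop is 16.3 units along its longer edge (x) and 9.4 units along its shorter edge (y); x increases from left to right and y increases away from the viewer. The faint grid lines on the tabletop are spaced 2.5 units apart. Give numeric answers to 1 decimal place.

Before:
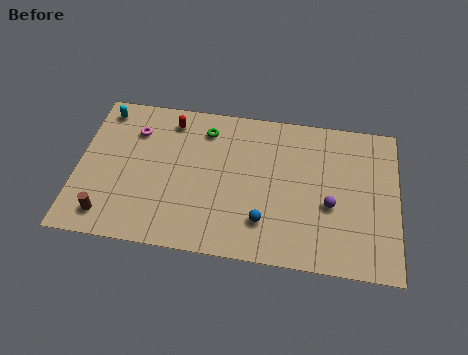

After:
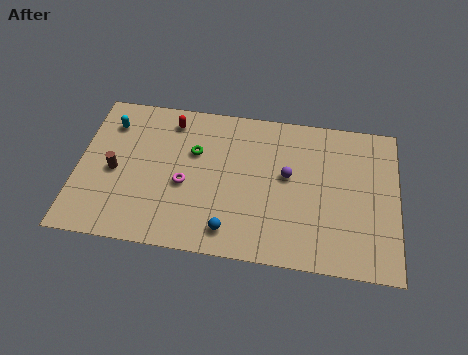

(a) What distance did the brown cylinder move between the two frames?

2.8

The brown cylinder moved from about (1.7, 1.5) to (1.9, 4.3), a distance of √(0.2² + 2.8²) ≈ 2.8.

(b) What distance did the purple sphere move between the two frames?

2.7

The purple sphere was near (12.9, 3.8) before and (10.7, 5.3) after, so it travelled √(2.2² + 1.5²) ≈ 2.7 units.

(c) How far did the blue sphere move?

1.9

The blue sphere was near (9.6, 2.3) before and (7.9, 1.5) after, so it travelled √(1.7² + 0.8²) ≈ 1.9 units.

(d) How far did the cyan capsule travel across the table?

0.9

The cyan capsule was near (1.1, 8.1) before and (1.5, 7.3) after, so it travelled √(0.4² + 0.8²) ≈ 0.9 units.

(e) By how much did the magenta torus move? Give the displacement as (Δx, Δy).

(2.7, -3.0)

The magenta torus was at about (2.8, 7.0) and moved to about (5.5, 4.0).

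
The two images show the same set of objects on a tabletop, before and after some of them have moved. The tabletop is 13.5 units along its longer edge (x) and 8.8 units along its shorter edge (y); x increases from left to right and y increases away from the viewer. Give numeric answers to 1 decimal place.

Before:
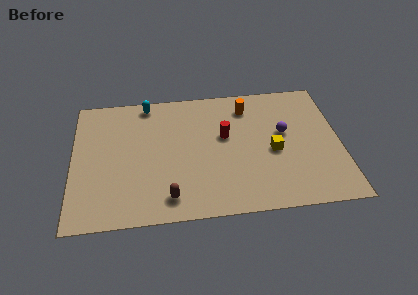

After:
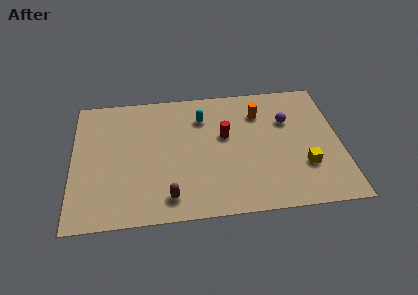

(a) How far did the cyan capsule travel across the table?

3.1

From (3.8, 7.9) to (6.6, 6.6), the cyan capsule covered √(2.8² + 1.3²) ≈ 3.1 units.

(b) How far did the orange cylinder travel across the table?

0.8

The orange cylinder was near (8.9, 7.1) before and (9.5, 6.6) after, so it travelled √(0.6² + 0.5²) ≈ 0.8 units.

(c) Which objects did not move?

the brown capsule and the red cylinder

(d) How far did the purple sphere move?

0.8

The purple sphere was near (10.7, 5.1) before and (10.9, 5.9) after, so it travelled √(0.2² + 0.8²) ≈ 0.8 units.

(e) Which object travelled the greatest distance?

the cyan capsule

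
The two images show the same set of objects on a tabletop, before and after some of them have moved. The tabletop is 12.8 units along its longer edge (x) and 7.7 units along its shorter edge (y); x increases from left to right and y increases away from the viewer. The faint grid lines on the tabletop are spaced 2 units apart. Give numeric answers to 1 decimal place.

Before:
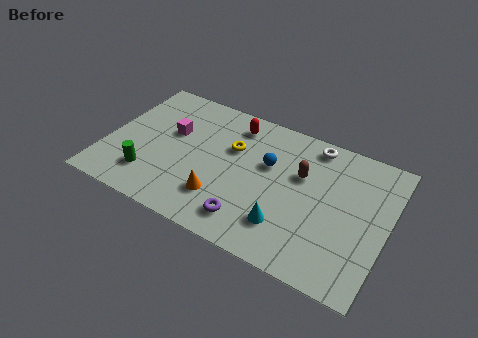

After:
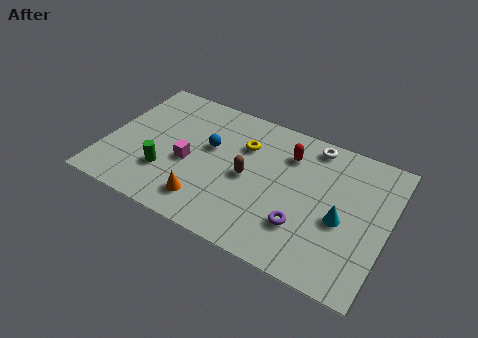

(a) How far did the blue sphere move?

2.7

The blue sphere was near (7.3, 4.8) before and (4.6, 4.6) after, so it travelled √(2.7² + 0.2²) ≈ 2.7 units.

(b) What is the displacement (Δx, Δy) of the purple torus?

(2.3, 0.8)

From the two frames, the purple torus sits at roughly (6.9, 1.4) before and (9.2, 2.2) after.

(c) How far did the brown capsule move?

2.6

The brown capsule moved from about (8.8, 4.9) to (6.5, 3.7), a distance of √(2.3² + 1.2²) ≈ 2.6.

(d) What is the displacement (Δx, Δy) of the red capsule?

(2.6, -0.6)

The red capsule was at about (5.5, 6.4) and moved to about (8.1, 5.8).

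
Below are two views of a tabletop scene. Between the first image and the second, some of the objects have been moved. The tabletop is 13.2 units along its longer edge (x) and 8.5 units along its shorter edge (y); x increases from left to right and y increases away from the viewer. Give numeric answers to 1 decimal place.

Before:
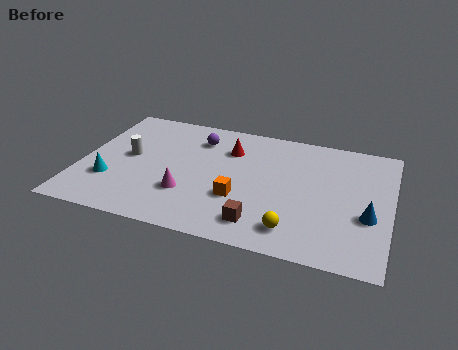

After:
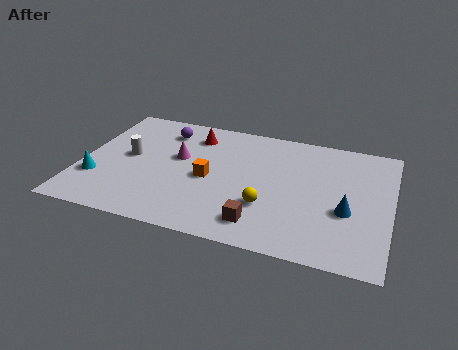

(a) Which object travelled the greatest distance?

the magenta cone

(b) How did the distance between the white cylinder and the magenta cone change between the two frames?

-1.1

They were about 3.3 units apart before and 2.2 after — 1.1 units closer together.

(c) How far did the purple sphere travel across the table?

1.5

The purple sphere was near (4.8, 6.6) before and (3.3, 6.8) after, so it travelled √(1.5² + 0.2²) ≈ 1.5 units.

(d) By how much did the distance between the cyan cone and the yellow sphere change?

-0.7

Before: roughly 8.0 units apart; after: 7.3. That's 0.7 units closer together.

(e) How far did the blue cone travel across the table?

0.9

The blue cone moved from about (12.3, 3.2) to (11.4, 3.3), a distance of √(0.9² + 0.1²) ≈ 0.9.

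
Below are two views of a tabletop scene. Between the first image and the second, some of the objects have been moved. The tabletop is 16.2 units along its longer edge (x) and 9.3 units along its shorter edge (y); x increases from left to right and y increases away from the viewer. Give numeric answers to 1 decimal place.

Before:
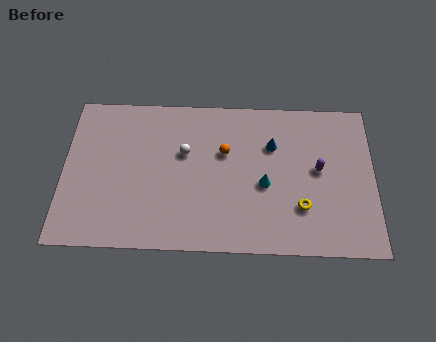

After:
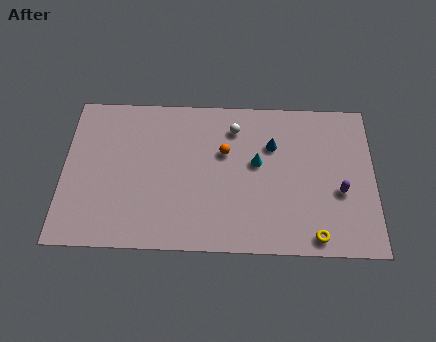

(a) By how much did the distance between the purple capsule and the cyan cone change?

+1.6

Before: roughly 3.0 units apart; after: 4.6. That's 1.6 units further apart.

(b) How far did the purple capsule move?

1.7

From (13.3, 5.0) to (14.4, 3.7), the purple capsule covered √(1.1² + 1.3²) ≈ 1.7 units.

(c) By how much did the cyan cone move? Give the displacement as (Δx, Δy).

(-0.4, 1.3)

The cyan cone was at about (10.5, 4.0) and moved to about (10.1, 5.3).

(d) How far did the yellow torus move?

1.8

From (12.4, 2.7) to (13.1, 1.0), the yellow torus covered √(0.7² + 1.7²) ≈ 1.8 units.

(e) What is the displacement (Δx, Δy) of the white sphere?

(2.6, 1.6)

The white sphere was at about (6.3, 5.8) and moved to about (8.9, 7.4).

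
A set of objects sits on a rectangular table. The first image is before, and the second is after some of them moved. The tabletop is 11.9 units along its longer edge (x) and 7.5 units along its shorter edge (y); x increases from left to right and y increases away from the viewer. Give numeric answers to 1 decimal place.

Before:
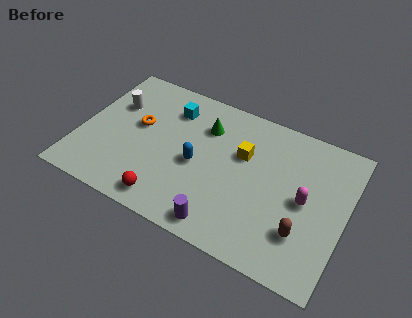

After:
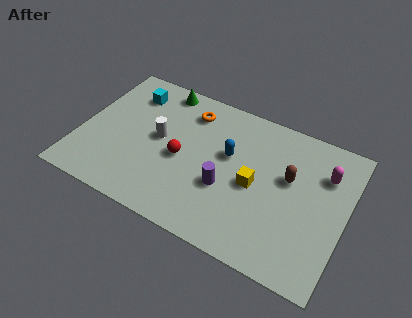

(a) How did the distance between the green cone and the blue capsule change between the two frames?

+1.9

Before: roughly 2.1 units apart; after: 4.0. That's 1.9 units further apart.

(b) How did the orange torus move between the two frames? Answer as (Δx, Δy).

(2.1, 1.7)

The orange torus started near (2.5, 4.3) and ended near (4.6, 6.0).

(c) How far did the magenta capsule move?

1.8

The magenta capsule was near (10.1, 3.7) before and (10.8, 5.4) after, so it travelled √(0.7² + 1.7²) ≈ 1.8 units.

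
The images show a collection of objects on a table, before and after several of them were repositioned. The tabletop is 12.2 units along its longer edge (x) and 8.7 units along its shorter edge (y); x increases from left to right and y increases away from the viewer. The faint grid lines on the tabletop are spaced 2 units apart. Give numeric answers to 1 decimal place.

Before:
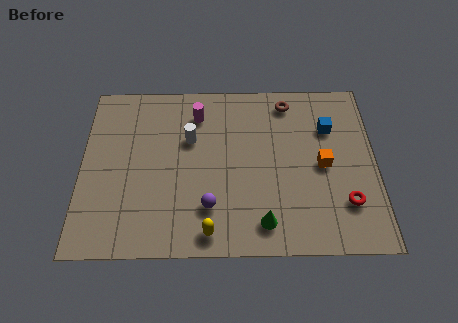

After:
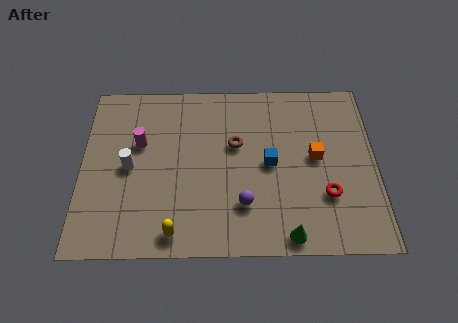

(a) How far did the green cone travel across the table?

1.2

From (7.5, 1.4) to (8.5, 0.8), the green cone covered √(1.0² + 0.6²) ≈ 1.2 units.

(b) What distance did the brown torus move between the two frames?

3.1

The brown torus moved from about (8.6, 7.5) to (6.4, 5.3), a distance of √(2.2² + 2.2²) ≈ 3.1.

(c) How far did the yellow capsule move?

1.4

From (5.3, 1.0) to (3.9, 1.0), the yellow capsule covered √(1.4² + 0.0²) ≈ 1.4 units.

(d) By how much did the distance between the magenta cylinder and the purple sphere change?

+0.6

They were about 4.7 units apart before and 5.3 after — 0.6 units further apart.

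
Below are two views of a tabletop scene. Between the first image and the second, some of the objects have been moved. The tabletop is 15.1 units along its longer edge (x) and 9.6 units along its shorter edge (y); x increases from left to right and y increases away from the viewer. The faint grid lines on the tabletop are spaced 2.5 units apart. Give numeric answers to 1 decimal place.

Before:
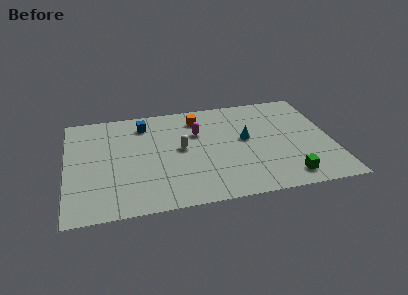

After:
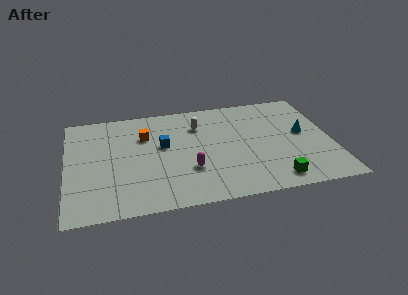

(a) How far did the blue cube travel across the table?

2.4

From (4.5, 7.8) to (5.5, 5.6), the blue cube covered √(1.0² + 2.2²) ≈ 2.4 units.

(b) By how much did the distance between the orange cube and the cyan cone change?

+5.5

They were about 3.6 units apart before and 9.1 after — 5.5 units further apart.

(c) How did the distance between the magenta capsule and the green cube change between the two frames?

-1.9

The distance was about 6.9 in the first image and 5.0 in the second, so they moved 1.9 units closer together.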